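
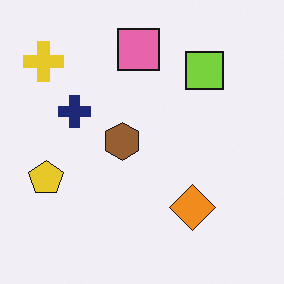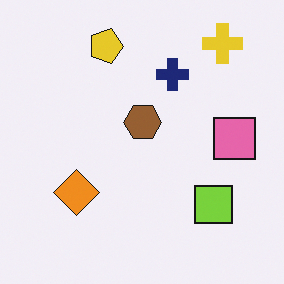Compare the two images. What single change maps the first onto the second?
This is the original image rotated 90° clockwise.

The yellow cross sits in the top-left of the first image and the top-right of the second — consistent with a whole-image 90° clockwise rotation.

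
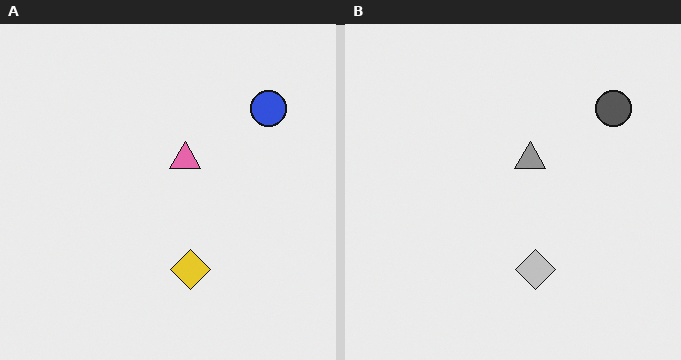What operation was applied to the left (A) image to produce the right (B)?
The right (B) image is the left (A) converted to grayscale.

All color is removed — every shape is now a shade of grey.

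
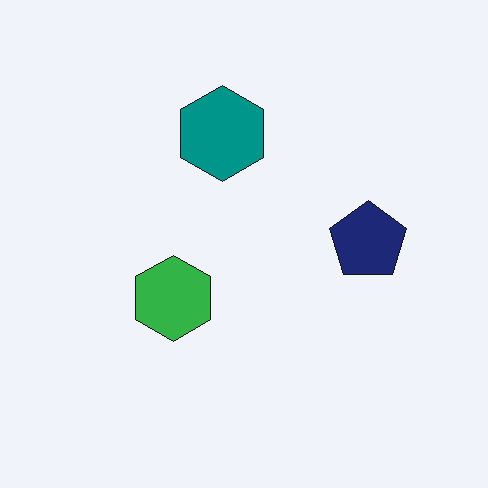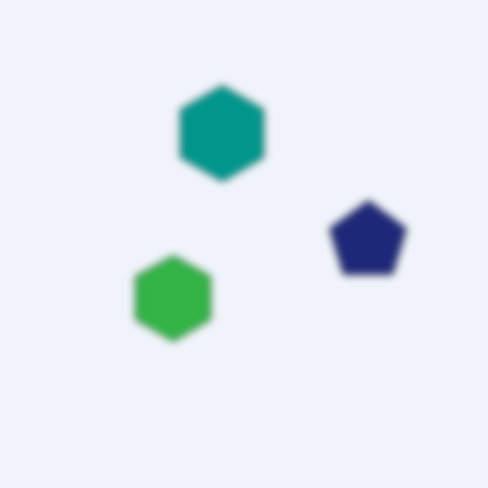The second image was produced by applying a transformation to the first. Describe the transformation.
It was noticeably gaussian-blurred.

Shape edges and outlines are uniformly softened across the whole image.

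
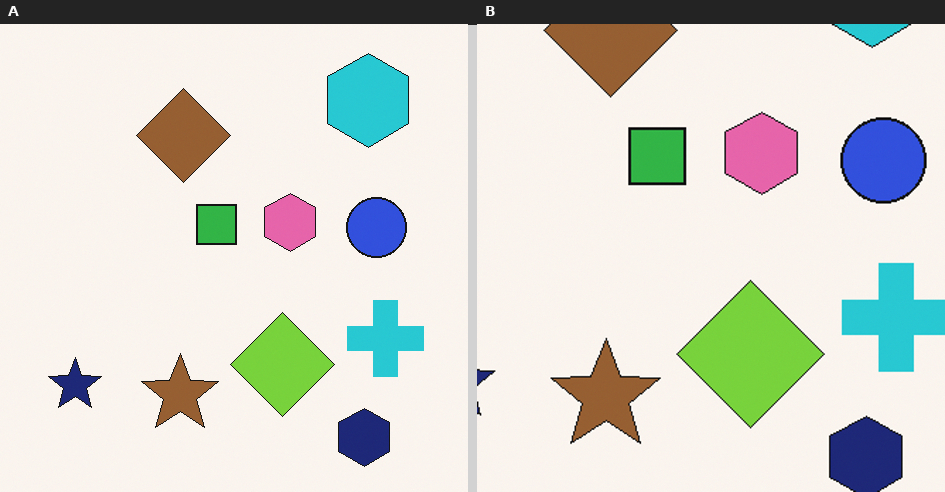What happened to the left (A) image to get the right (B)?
This is the original image cropped to a modestly smaller region and rescaled.

The visible shapes are larger and the field of view is narrower; shapes near the original edges may be partly or wholly outside the frame — a crop-and-rescale.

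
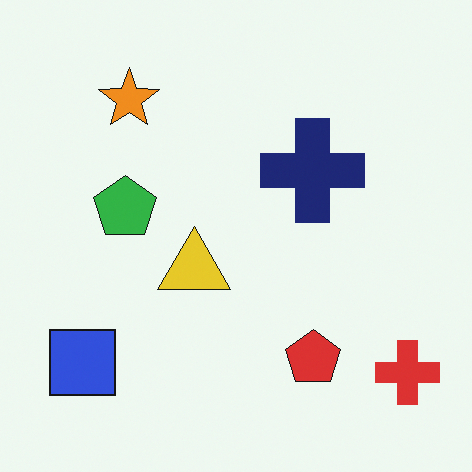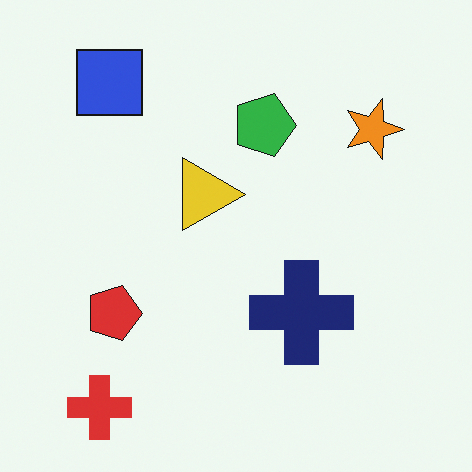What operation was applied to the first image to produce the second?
The image was rotated 90° clockwise.

The red cross sits in the bottom-right of the first image and the bottom-left of the second — consistent with a whole-image 90° clockwise rotation.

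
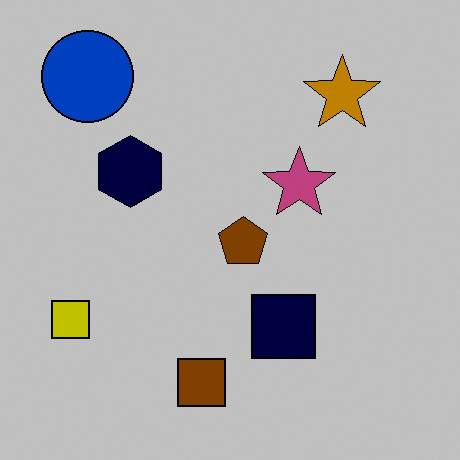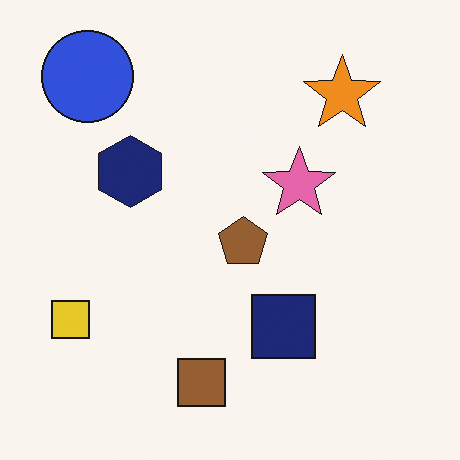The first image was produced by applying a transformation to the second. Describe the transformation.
Heavily posterized to just a handful of flat colors.

Each flat color has snapped to a coarser quantized level — most visibly, the near-white background has dropped to a flat grey.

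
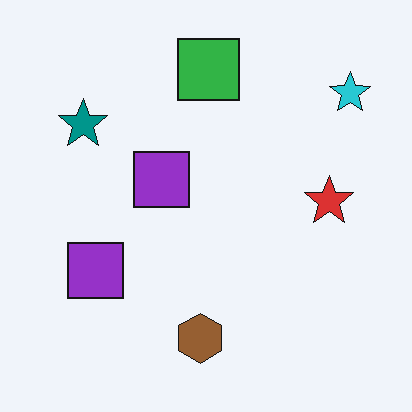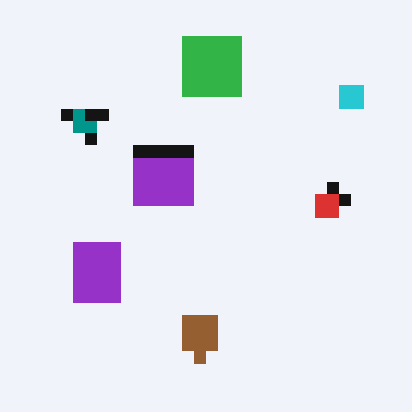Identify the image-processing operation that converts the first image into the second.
This is the original image coarsely pixelated.

Shapes are reduced to large square blocks; fine edges and outlines are lost — a downscale-then-upscale (mosaic) effect.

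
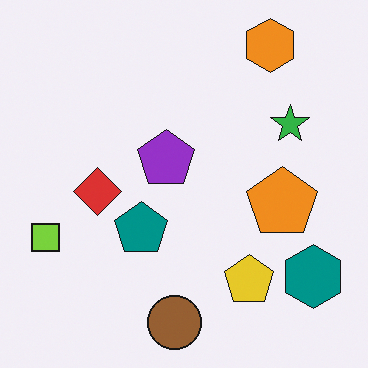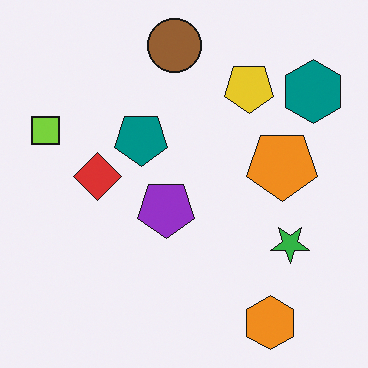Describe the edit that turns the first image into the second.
The transformation is: flipped vertically (top ↔ bottom).

The orange hexagon is in the top-right of the first image and the bottom-right of the second — shapes on opposite sides of the horizontal midline have swapped in a mirror flip.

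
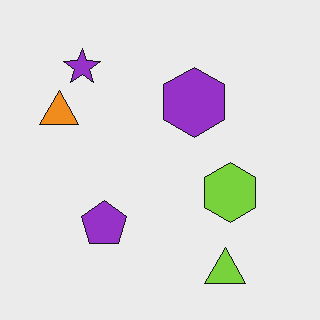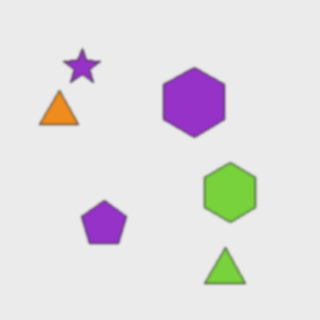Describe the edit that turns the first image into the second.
It was slightly softened.

Shape edges and outlines are uniformly softened across the whole image.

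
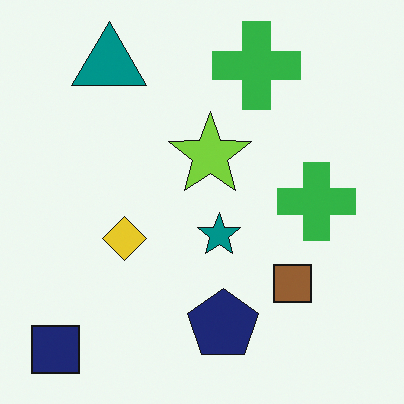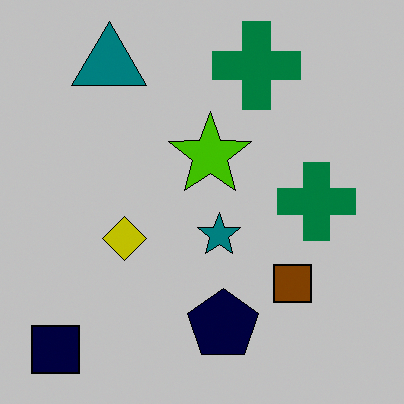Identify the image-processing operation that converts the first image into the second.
This is the original image heavily posterized to just a handful of flat colors.

Each flat color has snapped to a coarser quantized level — most visibly, the near-white background has dropped to a flat grey.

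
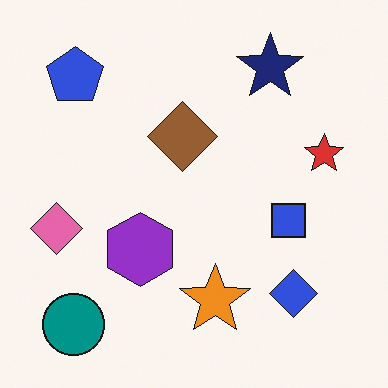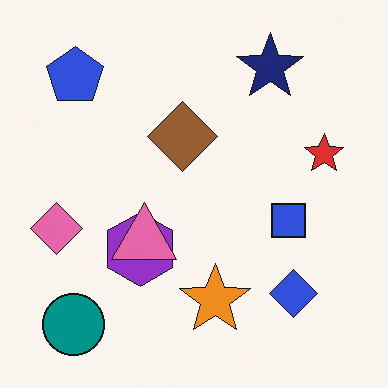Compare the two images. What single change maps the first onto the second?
The second image is the first overlaid with an additional pink triangle.

A pink triangle appears in the second image that is absent from the first.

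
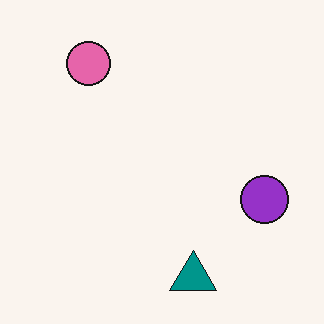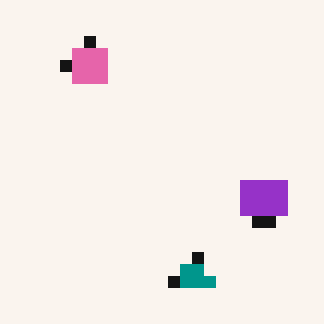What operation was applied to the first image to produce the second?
This is the original image heavily pixelated into large blocks.

Shapes are reduced to large square blocks; fine edges and outlines are lost — a downscale-then-upscale (mosaic) effect.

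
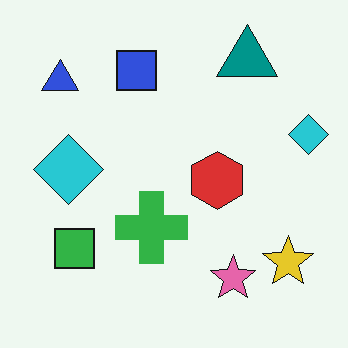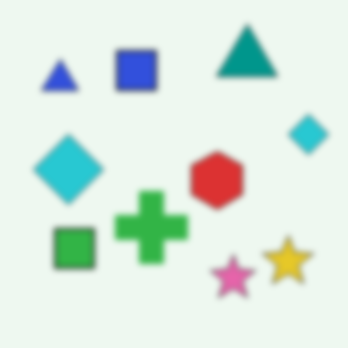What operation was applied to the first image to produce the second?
It was noticeably gaussian-blurred.

Shape edges and outlines are uniformly softened across the whole image.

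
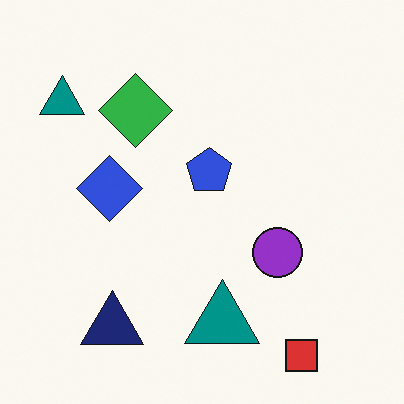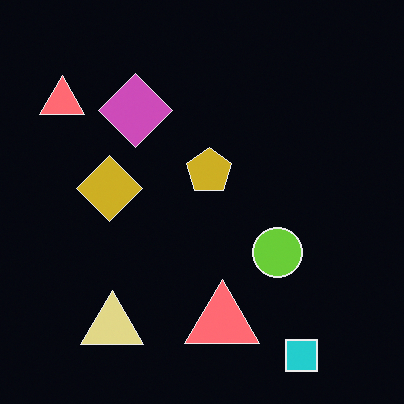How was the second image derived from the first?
It was color-inverted (negative).

The light background has become dark and every shape's color is its complement — a photographic negative.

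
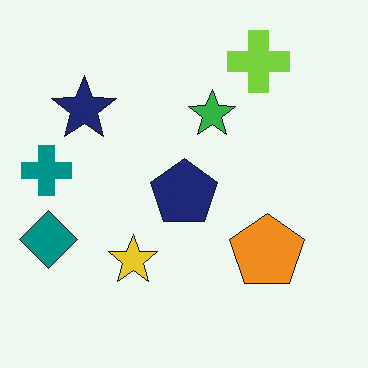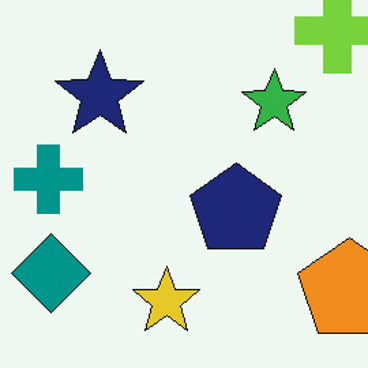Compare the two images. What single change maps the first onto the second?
The second image is the first cropped to a modestly smaller region and rescaled.

The visible shapes are larger and the field of view is narrower; shapes near the original edges may be partly or wholly outside the frame — a crop-and-rescale.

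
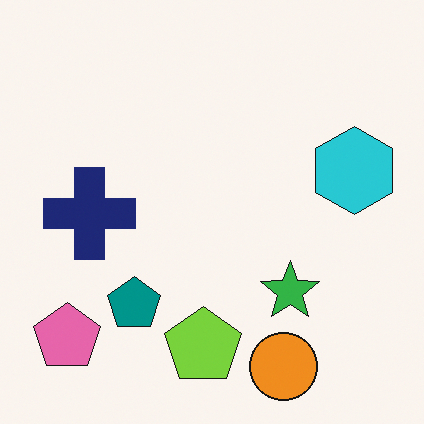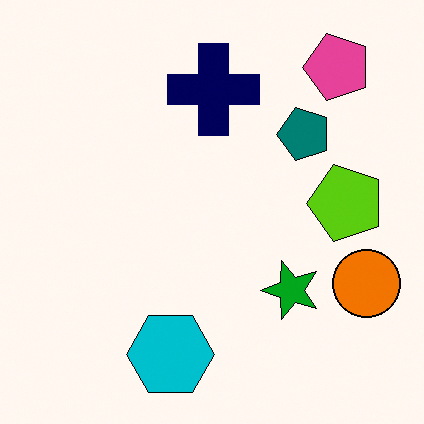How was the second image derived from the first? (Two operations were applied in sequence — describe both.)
The image was transposed (reflected across the top-left ↔ bottom-right diagonal), then given slightly increased contrast.

Shapes have swapped their row and column positions — what was in the top-right is now in the bottom-left — a diagonal reflection. Tones are pushed away from mid-grey across the whole image — a global contrast change.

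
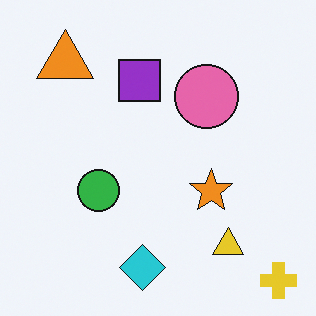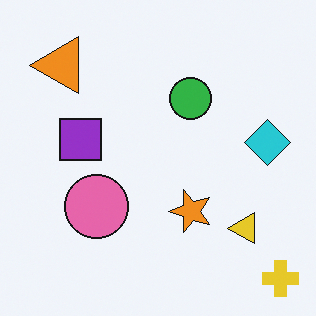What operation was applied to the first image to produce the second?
The image was transposed (reflected across the top-left ↔ bottom-right diagonal).

Shapes have swapped their row and column positions — what was in the top-right is now in the bottom-left — a diagonal reflection.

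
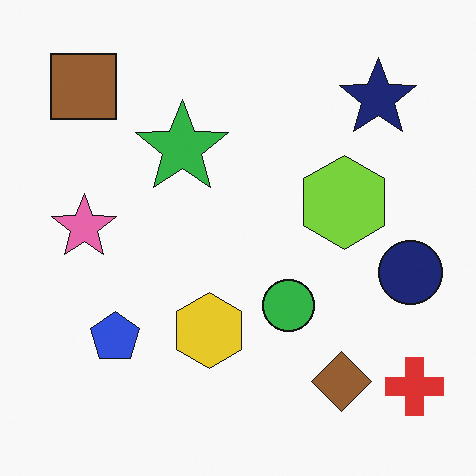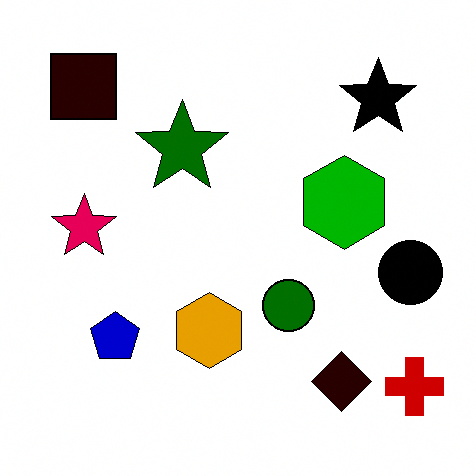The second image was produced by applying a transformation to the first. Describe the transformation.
It was boosted in contrast.

Tones are pushed away from mid-grey across the whole image — a global contrast change.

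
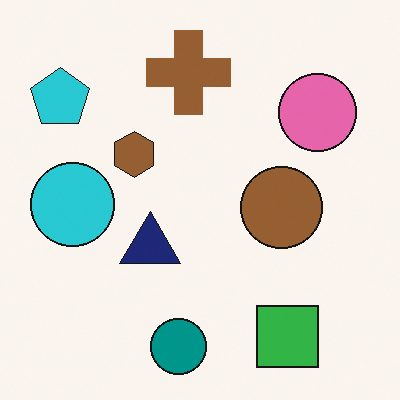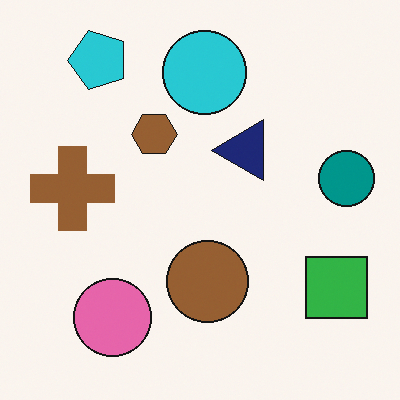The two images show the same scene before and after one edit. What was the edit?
It was transposed (reflected across the top-left ↔ bottom-right diagonal).

Shapes have swapped their row and column positions — what was in the top-right is now in the bottom-left — a diagonal reflection.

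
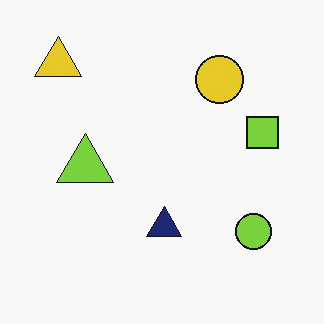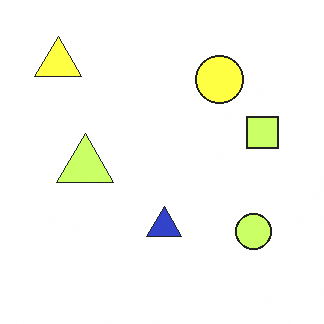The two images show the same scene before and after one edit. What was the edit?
The second image is the first brightened a lot.

Every pixel — background and shapes alike — is uniformly brightened.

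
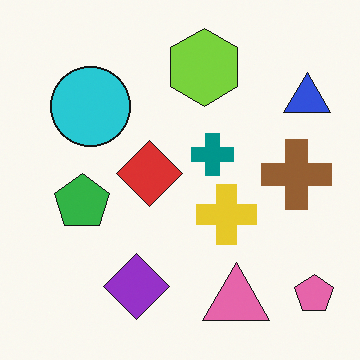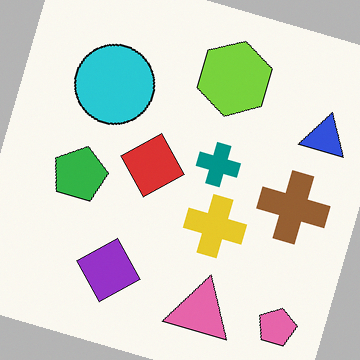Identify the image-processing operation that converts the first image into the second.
It was rotated clockwise by a clearly visible amount.

Every shape is tilted by the same angle and the image corners show triangular fill wedges — a whole-image rotation by a non-right angle.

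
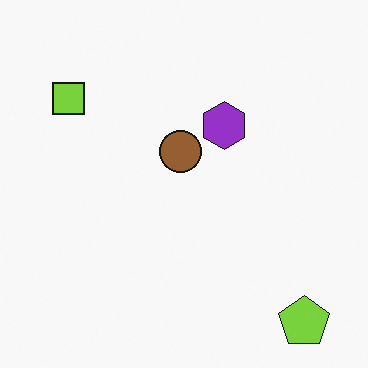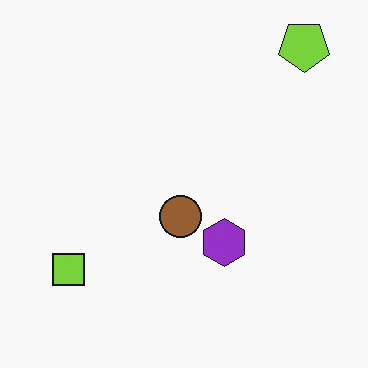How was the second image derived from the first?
The transformation is: flipped vertically (top ↔ bottom).

The lime pentagon is in the bottom-right of the first image and the top-right of the second — shapes on opposite sides of the horizontal midline have swapped in a mirror flip.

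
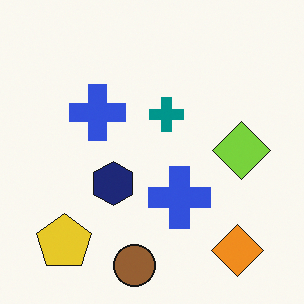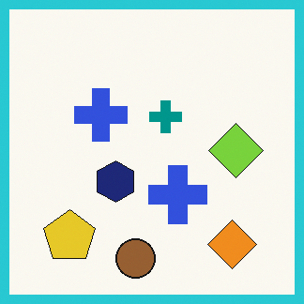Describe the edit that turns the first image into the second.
The second image is the first framed with a cyan border.

A solid cyan frame runs around the edge of the second image, with the content slightly shrunk inside it.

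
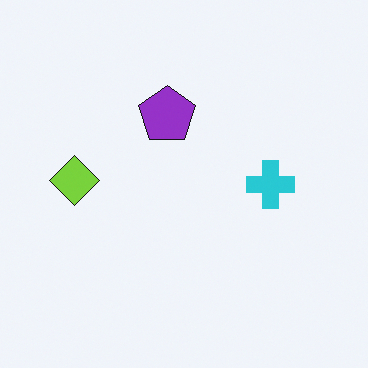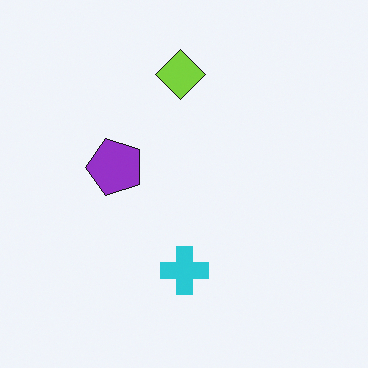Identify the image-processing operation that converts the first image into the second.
It was transposed (reflected across the top-left ↔ bottom-right diagonal).

Shapes have swapped their row and column positions — what was in the top-right is now in the bottom-left — a diagonal reflection.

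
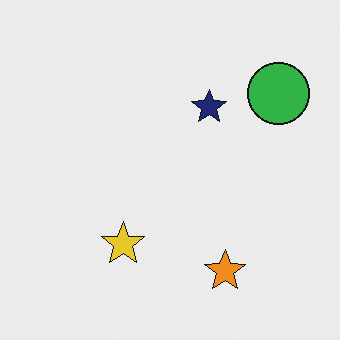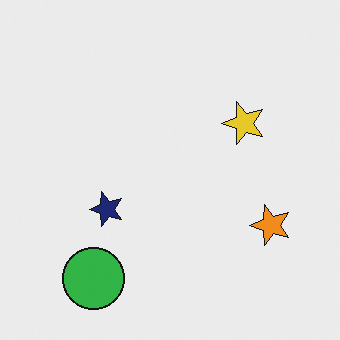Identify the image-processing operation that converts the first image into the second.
This is the original image transposed (reflected across the top-left ↔ bottom-right diagonal).

Shapes have swapped their row and column positions — what was in the top-right is now in the bottom-left — a diagonal reflection.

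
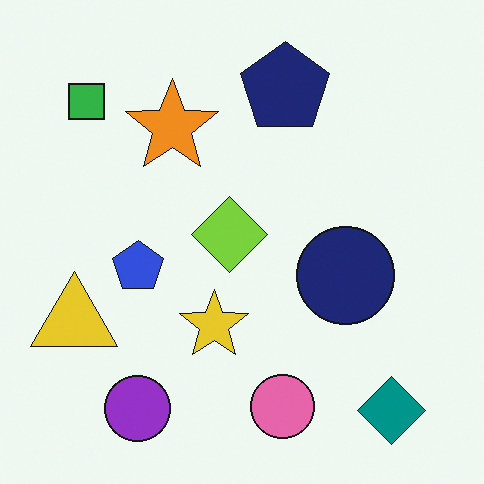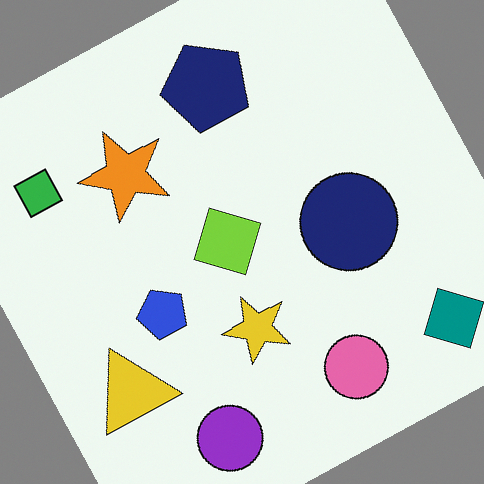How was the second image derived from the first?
Rotated counter-clockwise by a clearly visible amount.

Every shape is tilted by the same angle and the image corners show triangular fill wedges — a whole-image rotation by a non-right angle.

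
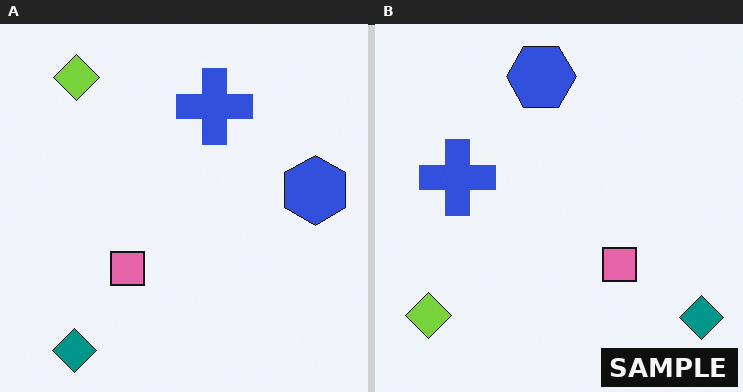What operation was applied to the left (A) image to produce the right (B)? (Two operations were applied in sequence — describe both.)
The image was rotated 90° counter-clockwise, then watermarked with the text "SAMPLE" in the lower-right corner.

The teal diamond sits in the bottom-left of the left (A) image and the bottom-right of the right (B) — consistent with a whole-image 90° counter-clockwise rotation. A dark label reading "SAMPLE" appears in the lower-right corner.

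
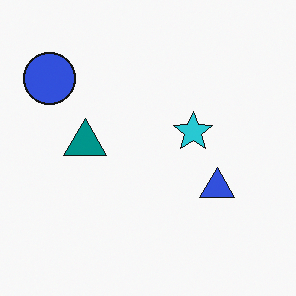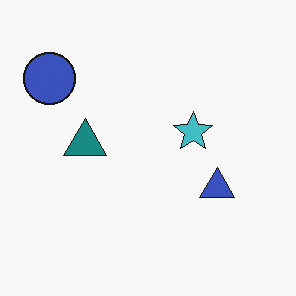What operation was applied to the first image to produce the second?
The second image is the first slightly desaturated.

All colors are more muted and greyish — a global saturation change.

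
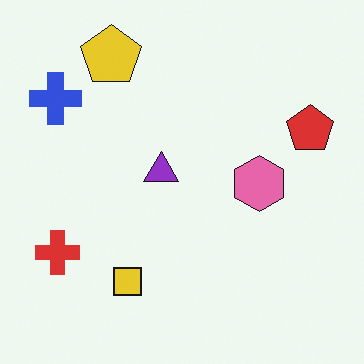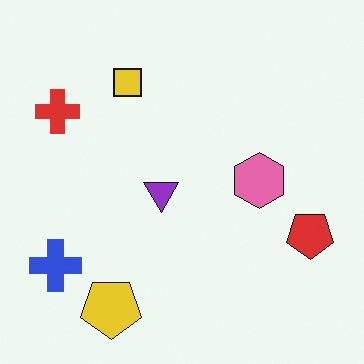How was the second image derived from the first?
This is the original image flipped vertically (top ↔ bottom).

The yellow pentagon is in the top-left of the first image and the bottom-left of the second — shapes on opposite sides of the horizontal midline have swapped in a mirror flip.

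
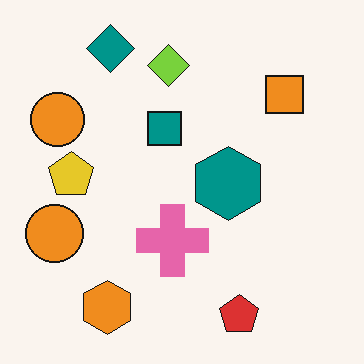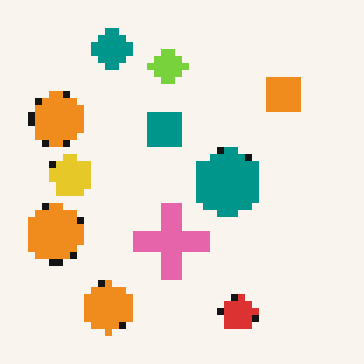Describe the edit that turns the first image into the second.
It was pixelated into visible square blocks.

Shapes are reduced to large square blocks; fine edges and outlines are lost — a downscale-then-upscale (mosaic) effect.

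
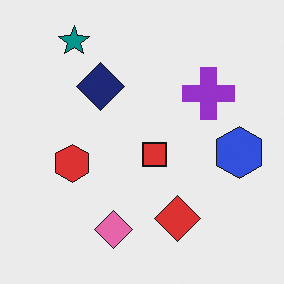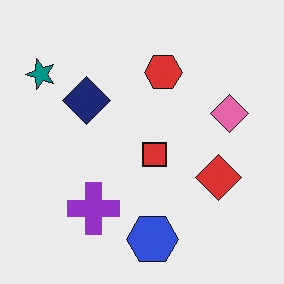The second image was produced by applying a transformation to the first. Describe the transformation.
The second image is the first transposed (reflected across the top-left ↔ bottom-right diagonal).

Shapes have swapped their row and column positions — what was in the top-right is now in the bottom-left — a diagonal reflection.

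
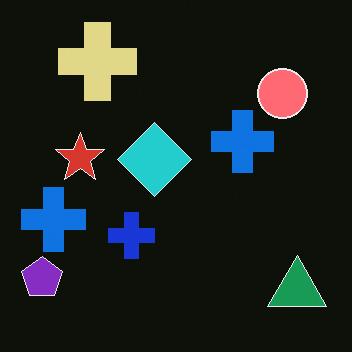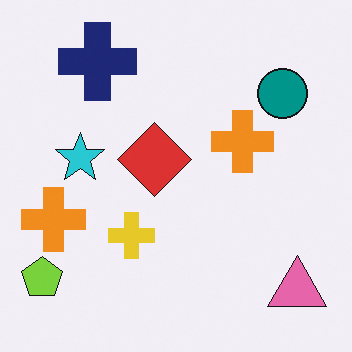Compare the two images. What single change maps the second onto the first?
The first image is the second color-inverted (negative).

The light background has become dark and every shape's color is its complement — a photographic negative.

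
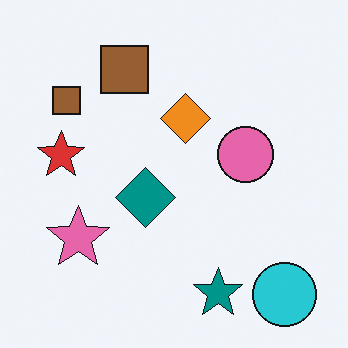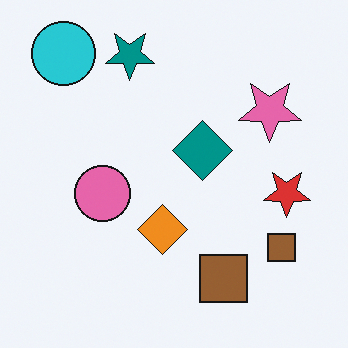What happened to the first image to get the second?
Rotated 180°.

The cyan circle sits in the bottom-right of the first image and the top-left of the second — consistent with a whole-image 180° rotation.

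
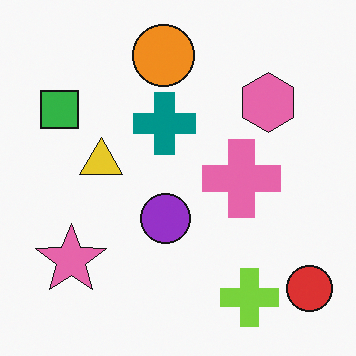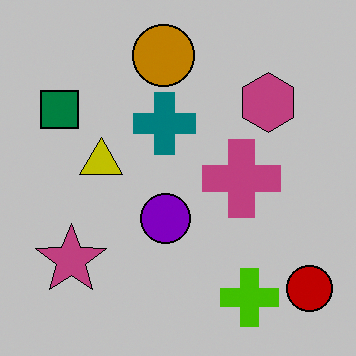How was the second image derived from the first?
The transformation is: heavily posterized to just a handful of flat colors.

Each flat color has snapped to a coarser quantized level — most visibly, the near-white background has dropped to a flat grey.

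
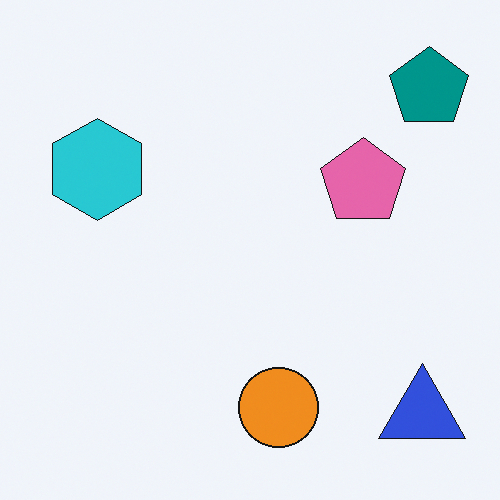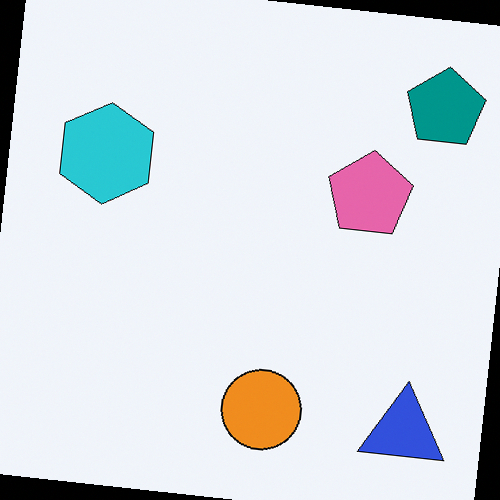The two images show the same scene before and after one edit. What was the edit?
This is the original image rotated clockwise by a small amount.

Every shape is tilted by the same angle and the image corners show triangular fill wedges — a whole-image rotation by a non-right angle.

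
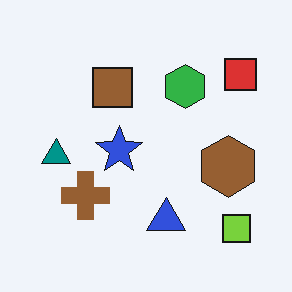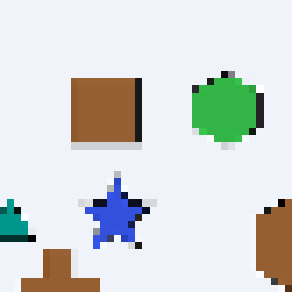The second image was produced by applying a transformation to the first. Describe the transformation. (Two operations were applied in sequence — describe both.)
It was cropped tightly and scaled back up, then moderately pixelated.

The visible shapes are larger and the field of view is narrower; shapes near the original edges may be partly or wholly outside the frame — a crop-and-rescale. Shapes are reduced to large square blocks; fine edges and outlines are lost — a downscale-then-upscale (mosaic) effect.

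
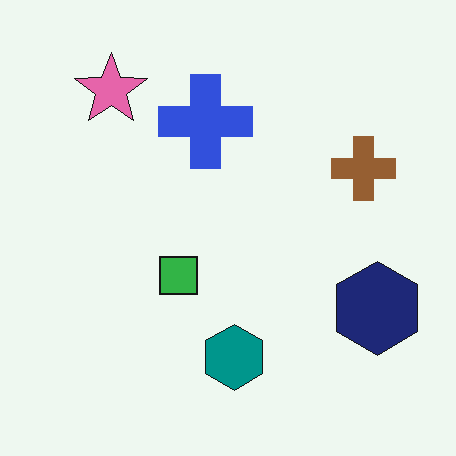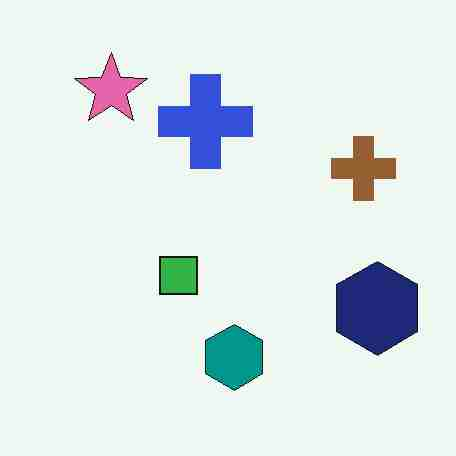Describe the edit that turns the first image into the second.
The second image is the first heavily JPEG-compressed with obvious blocking artifacts.

Blocky 8×8 compression artifacts appear around shape edges and the flat background shows ringing — characteristic JPEG degradation.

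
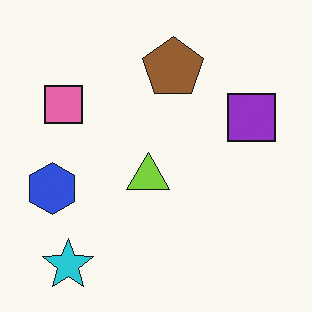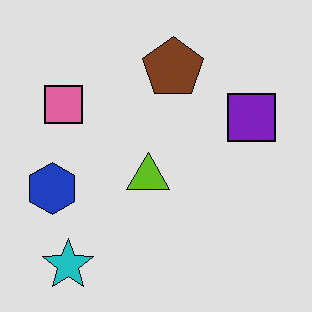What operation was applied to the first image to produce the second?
The second image is the first moderately posterized.

Each flat color has snapped to a coarser quantized level — most visibly, the near-white background has dropped to a flat grey.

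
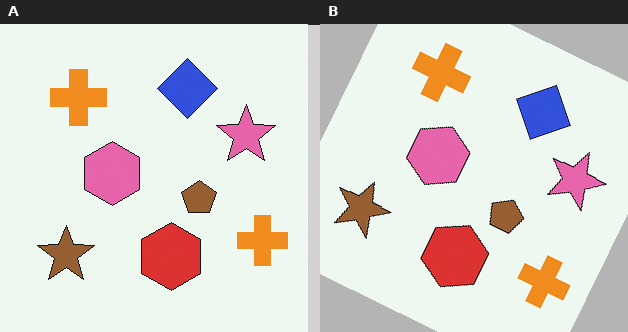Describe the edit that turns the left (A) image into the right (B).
It was rotated clockwise by a moderate amount.

Every shape is tilted by the same angle and the image corners show triangular fill wedges — a whole-image rotation by a non-right angle.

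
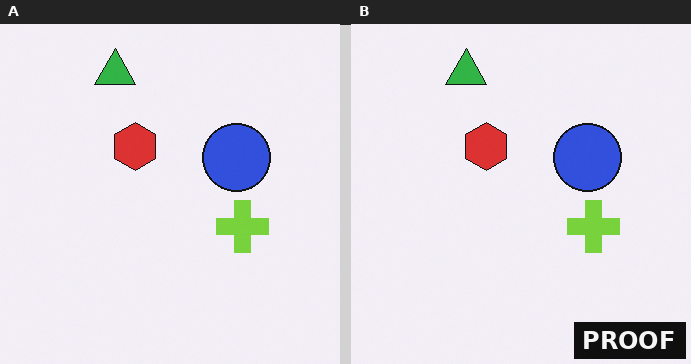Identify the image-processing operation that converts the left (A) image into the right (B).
The right (B) image is the left (A) watermarked with the text "PROOF" in the lower-right corner.

A dark label reading "PROOF" appears in the lower-right corner.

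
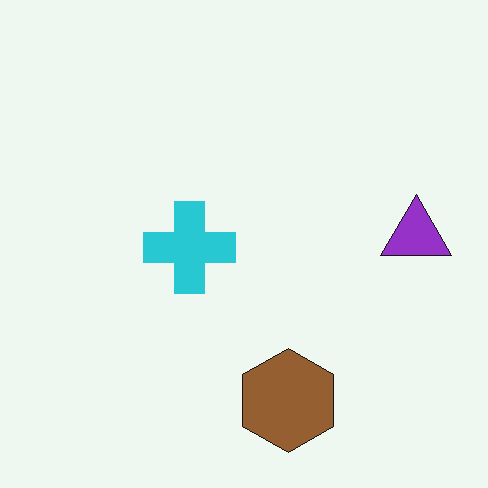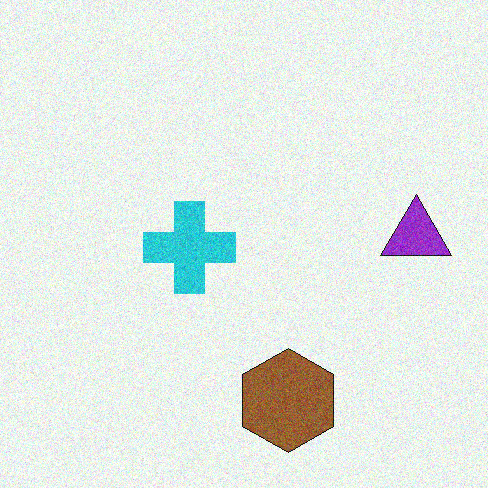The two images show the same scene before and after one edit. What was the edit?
It was degraded with visible gaussian noise.

Random speckle covers the whole image, including the flat background.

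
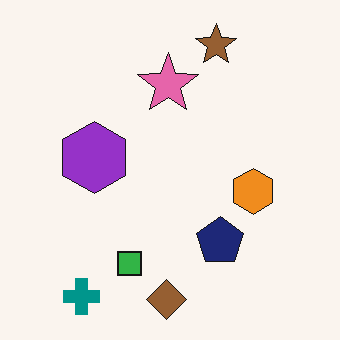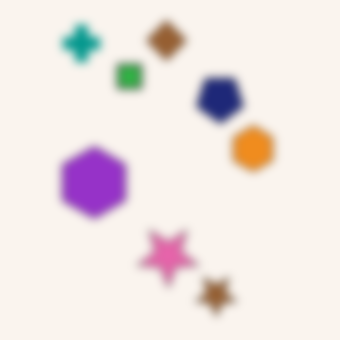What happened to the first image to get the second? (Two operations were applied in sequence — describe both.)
It was flipped vertically (top ↔ bottom), then moderately blurred.

The brown diamond is in the bottom of the first image and the top of the second — shapes on opposite sides of the horizontal midline have swapped in a mirror flip. Shape edges and outlines are uniformly softened across the whole image.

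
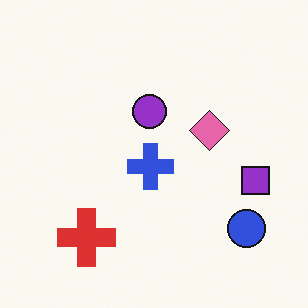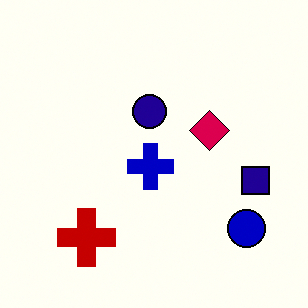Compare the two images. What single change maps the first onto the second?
The image was given much higher contrast.

Tones are pushed away from mid-grey across the whole image — a global contrast change.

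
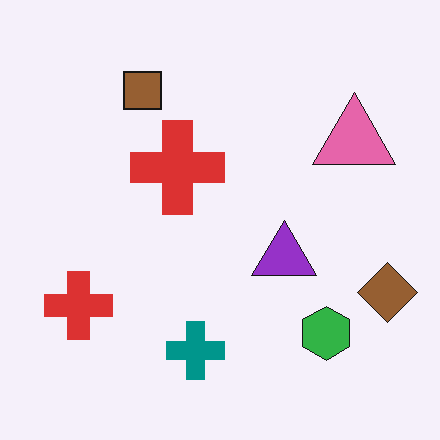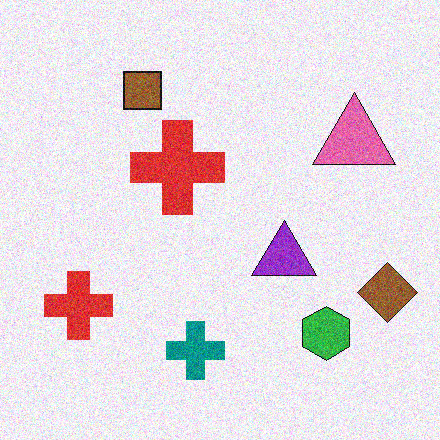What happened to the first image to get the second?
The transformation is: degraded with moderate additive noise.

Random speckle covers the whole image, including the flat background.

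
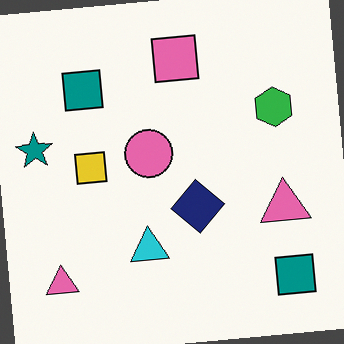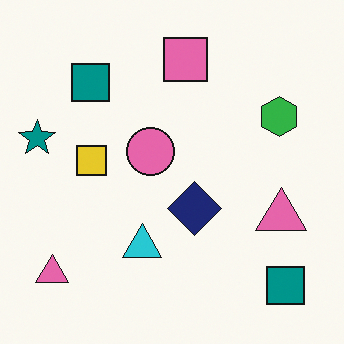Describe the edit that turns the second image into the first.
The first image is the second rotated counter-clockwise by a few degrees.

Every shape is tilted by the same angle and the image corners show triangular fill wedges — a whole-image rotation by a non-right angle.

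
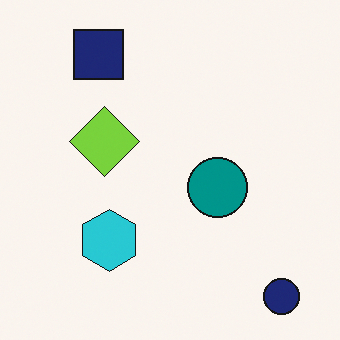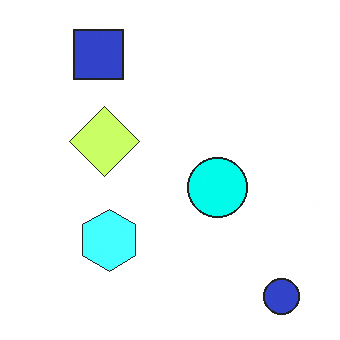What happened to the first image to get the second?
The second image is the first brightened a lot.

Every pixel — background and shapes alike — is uniformly brightened.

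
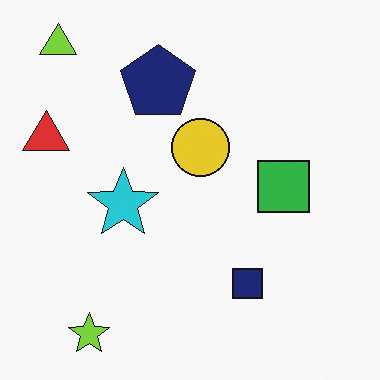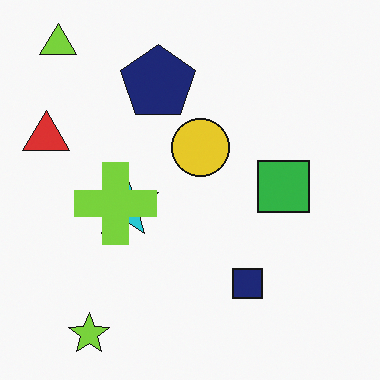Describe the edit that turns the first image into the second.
This is the original image overlaid with an additional lime cross.

A lime cross appears in the second image that is absent from the first.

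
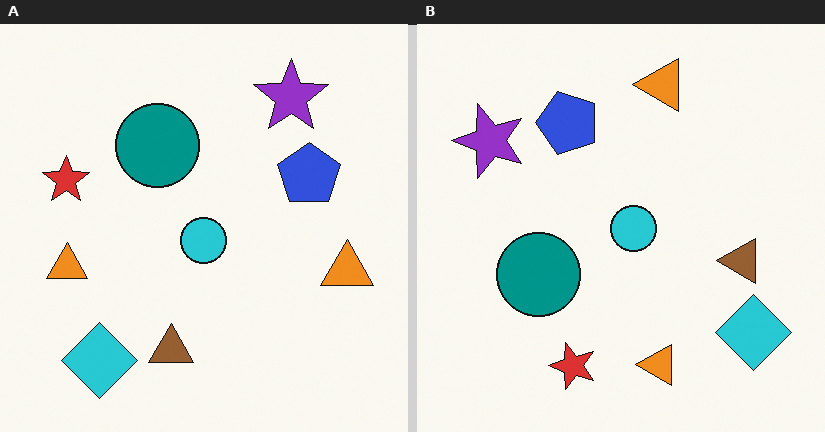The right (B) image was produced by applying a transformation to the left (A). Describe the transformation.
The image was rotated 90° counter-clockwise.

The cyan diamond sits in the bottom-left of the left (A) image and the bottom-right of the right (B) — consistent with a whole-image 90° counter-clockwise rotation.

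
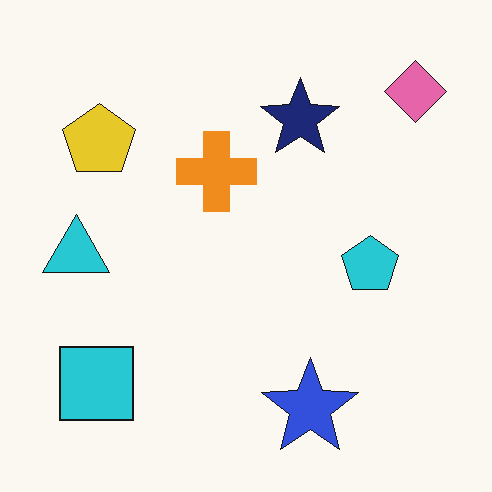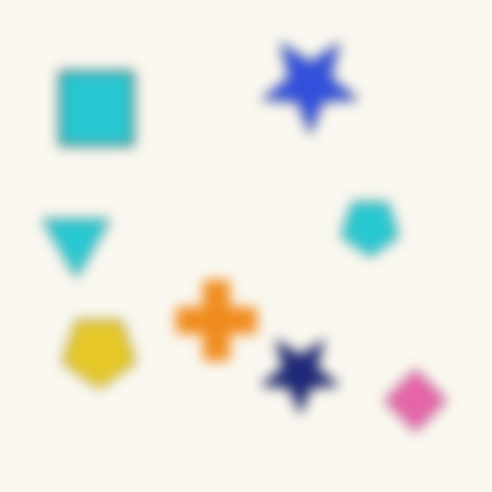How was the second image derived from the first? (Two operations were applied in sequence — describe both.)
The image was flipped vertically (top ↔ bottom), then heavily blurred.

The blue star is in the bottom of the first image and the top of the second — shapes on opposite sides of the horizontal midline have swapped in a mirror flip. Shape edges and outlines are uniformly softened across the whole image.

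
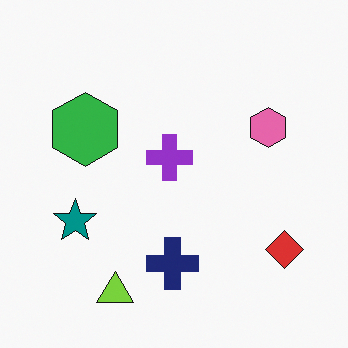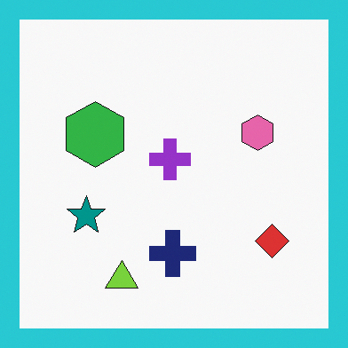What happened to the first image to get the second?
Framed with a cyan border.

A solid cyan frame runs around the edge of the second image, with the content slightly shrunk inside it.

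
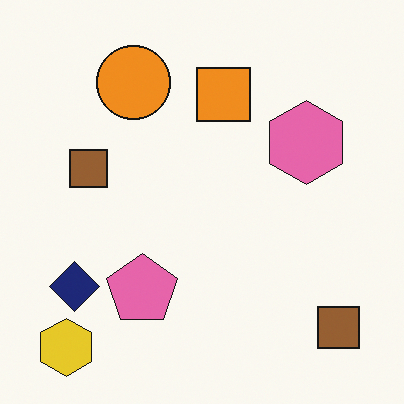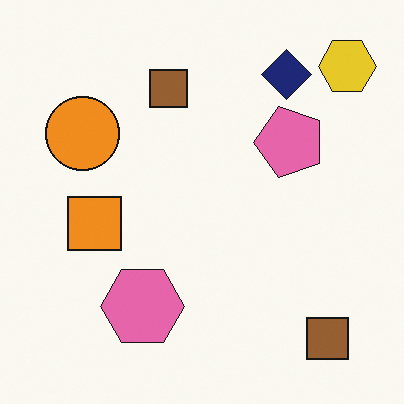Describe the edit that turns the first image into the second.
Transposed (reflected across the top-left ↔ bottom-right diagonal).

Shapes have swapped their row and column positions — what was in the top-right is now in the bottom-left — a diagonal reflection.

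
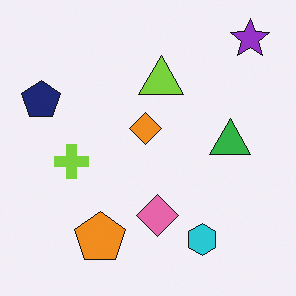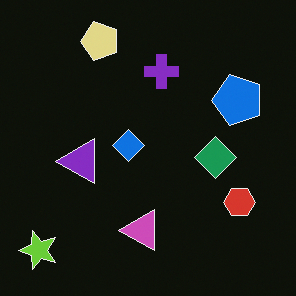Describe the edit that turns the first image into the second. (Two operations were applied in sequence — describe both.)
Color-inverted (negative), then transposed (reflected across the top-left ↔ bottom-right diagonal).

The light background has become dark and every shape's color is its complement — a photographic negative. Shapes have swapped their row and column positions — what was in the top-right is now in the bottom-left — a diagonal reflection.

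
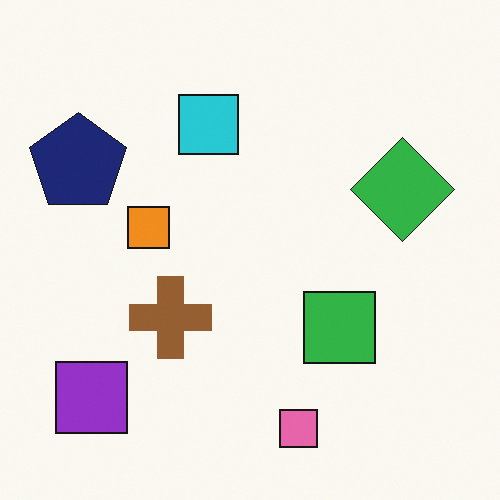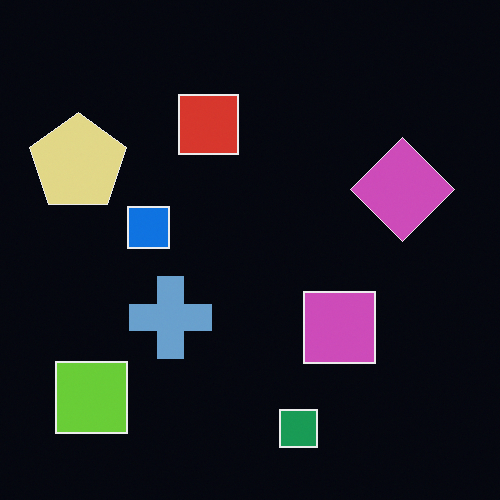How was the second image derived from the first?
The transformation is: color-inverted (negative).

The light background has become dark and every shape's color is its complement — a photographic negative.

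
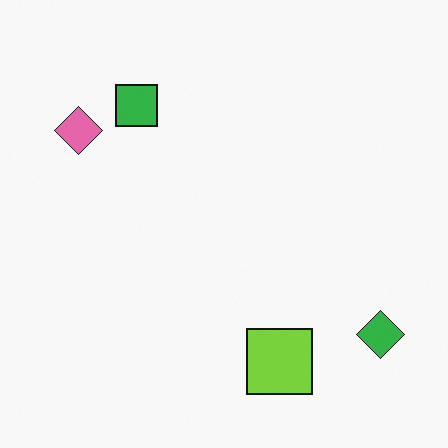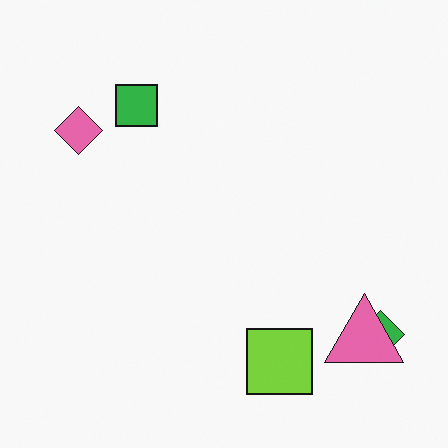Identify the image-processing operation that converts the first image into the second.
The second image is the first overlaid with an additional pink triangle.

A pink triangle appears in the second image that is absent from the first.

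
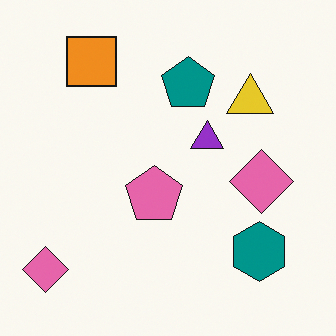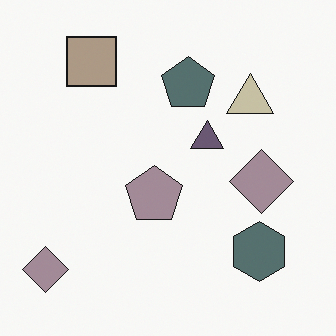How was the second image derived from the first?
The transformation is: made much more muted (saturation change).

All colors are more muted and greyish — a global saturation change.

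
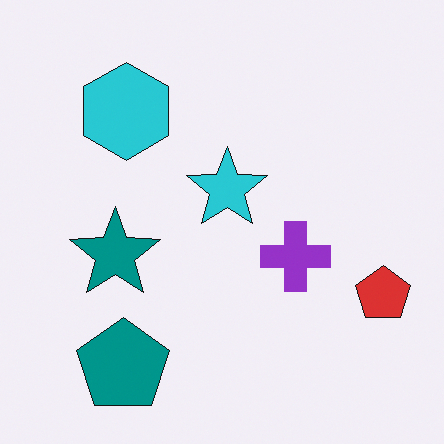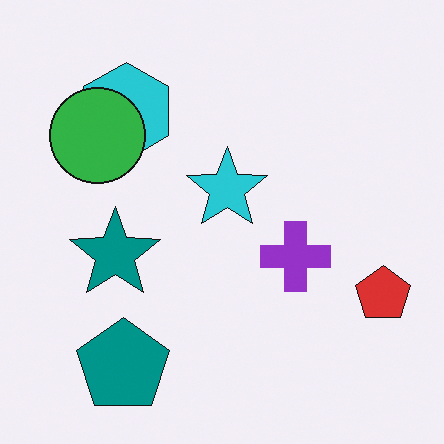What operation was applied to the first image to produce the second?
This is the original image overlaid with an additional green circle.

A green circle appears in the second image that is absent from the first.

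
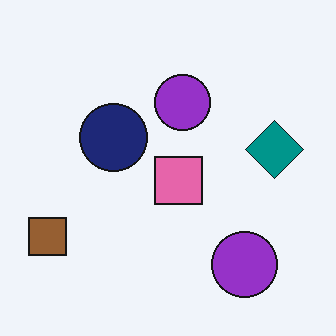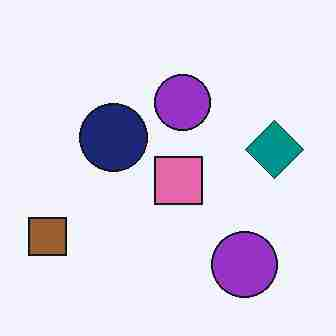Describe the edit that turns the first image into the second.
The image was degraded with heavy JPEG compression.

Blocky 8×8 compression artifacts appear around shape edges and the flat background shows ringing — characteristic JPEG degradation.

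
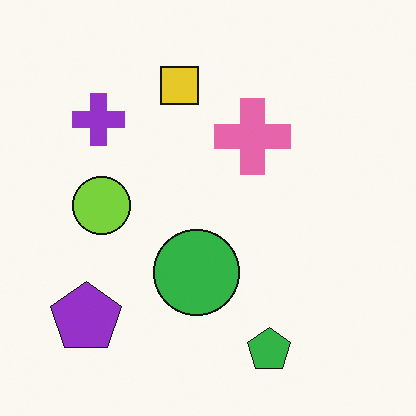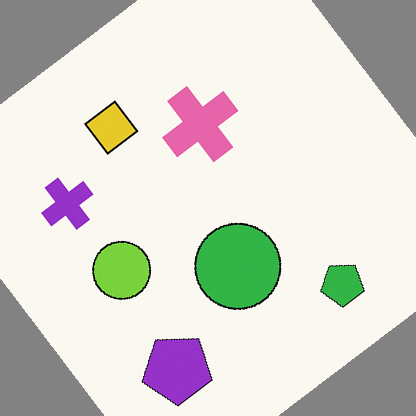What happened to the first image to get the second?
The image was rotated counter-clockwise by a large amount — several tens of degrees.

Every shape is tilted by the same angle and the image corners show triangular fill wedges — a whole-image rotation by a non-right angle.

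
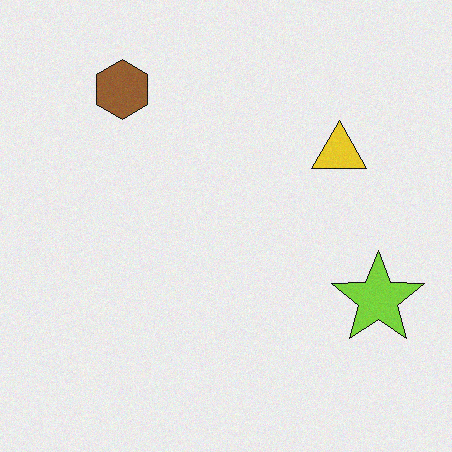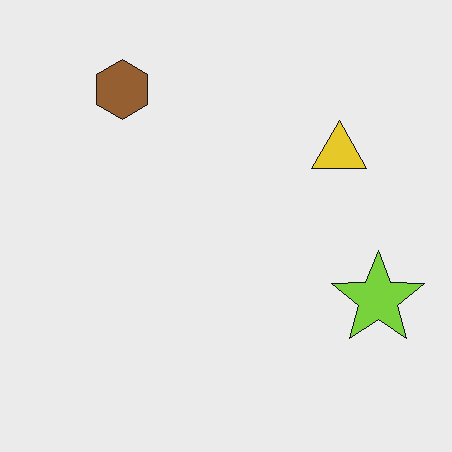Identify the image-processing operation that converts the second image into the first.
The first image is the second degraded with subtle gaussian noise.

Random speckle covers the whole image, including the flat background.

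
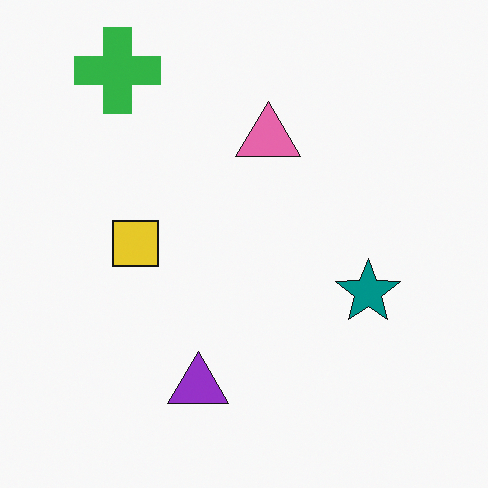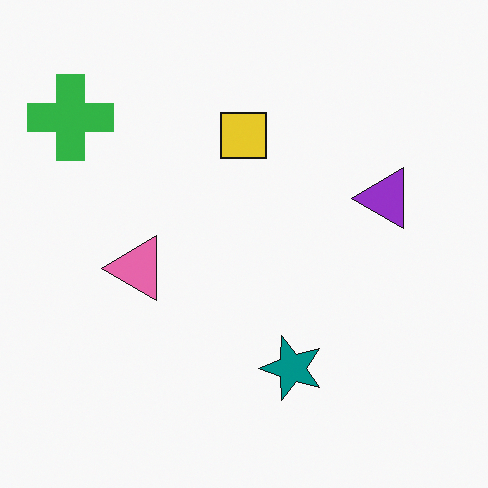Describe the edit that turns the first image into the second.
It was transposed (reflected across the top-left ↔ bottom-right diagonal).

Shapes have swapped their row and column positions — what was in the top-right is now in the bottom-left — a diagonal reflection.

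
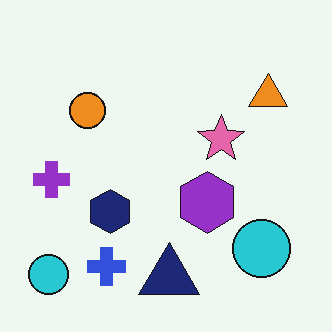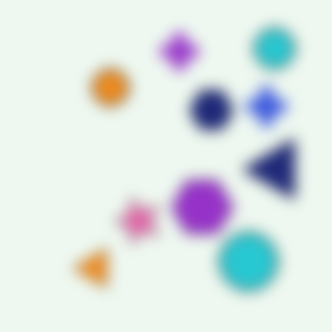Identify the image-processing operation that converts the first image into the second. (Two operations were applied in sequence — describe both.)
The second image is the first strongly gaussian-blurred, then transposed (reflected across the top-left ↔ bottom-right diagonal).

Shape edges and outlines are uniformly softened across the whole image. Shapes have swapped their row and column positions — what was in the top-right is now in the bottom-left — a diagonal reflection.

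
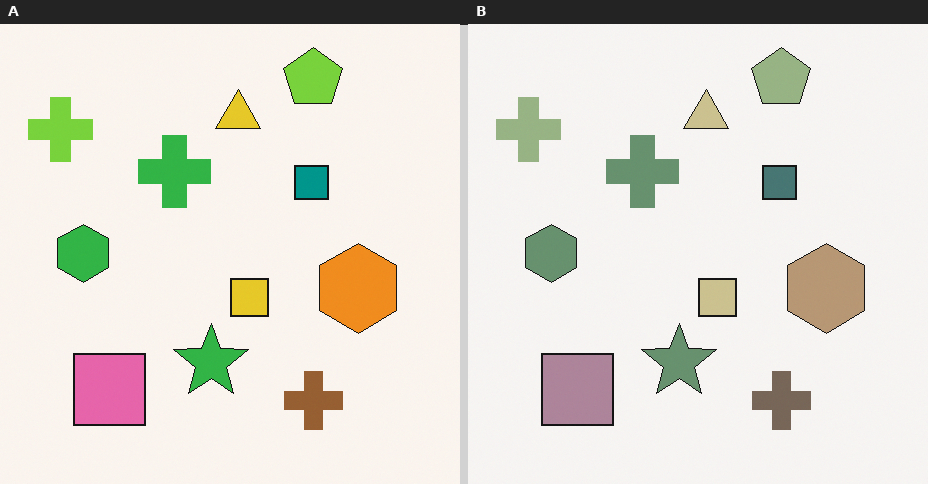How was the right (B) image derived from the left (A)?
The right (B) image is the left (A) made much more muted (saturation change).

All colors are more muted and greyish — a global saturation change.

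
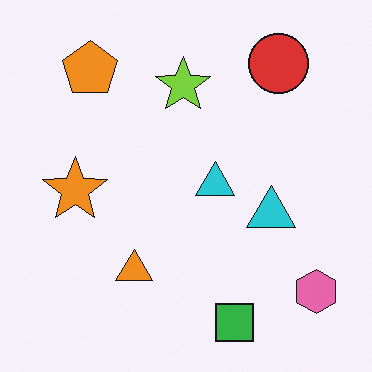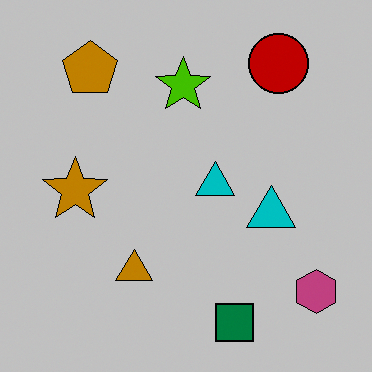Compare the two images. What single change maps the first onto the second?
This is the original image heavily posterized to just a handful of flat colors.

Each flat color has snapped to a coarser quantized level — most visibly, the near-white background has dropped to a flat grey.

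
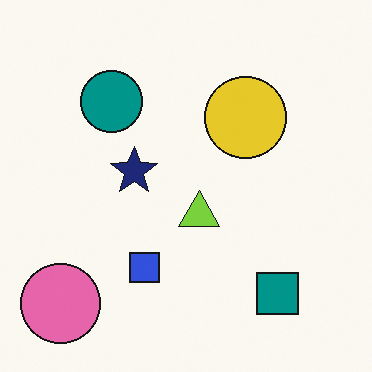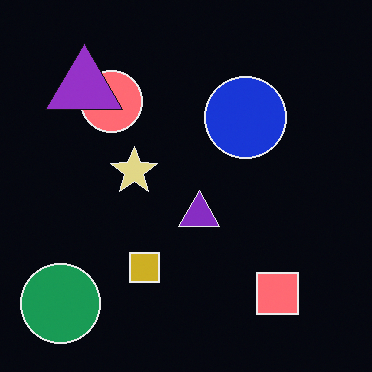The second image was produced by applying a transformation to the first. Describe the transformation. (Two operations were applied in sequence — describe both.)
This is the original image color-inverted (negative), then overlaid with an additional purple triangle.

The light background has become dark and every shape's color is its complement — a photographic negative. A purple triangle appears in the second image that is absent from the first.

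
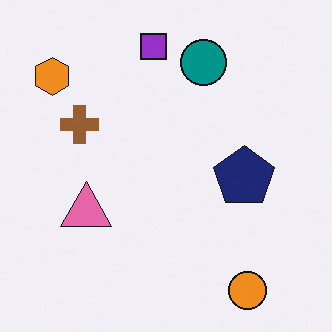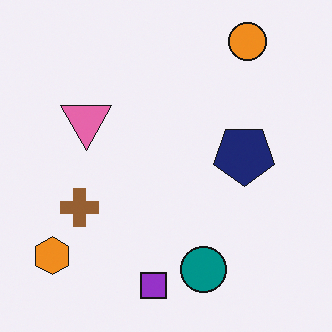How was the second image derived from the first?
Flipped vertically (top ↔ bottom).

The orange circle is in the bottom-right of the first image and the top-right of the second — shapes on opposite sides of the horizontal midline have swapped in a mirror flip.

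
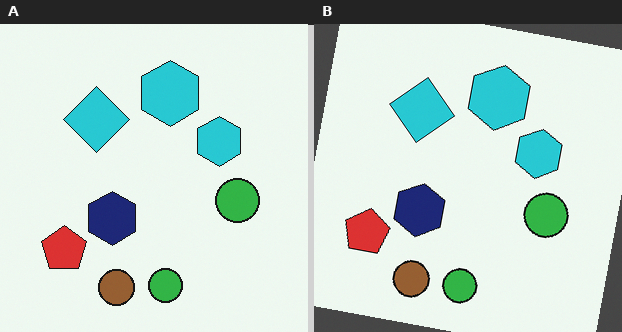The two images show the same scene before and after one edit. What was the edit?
Rotated clockwise by a slight angle.

Every shape is tilted by the same angle and the image corners show triangular fill wedges — a whole-image rotation by a non-right angle.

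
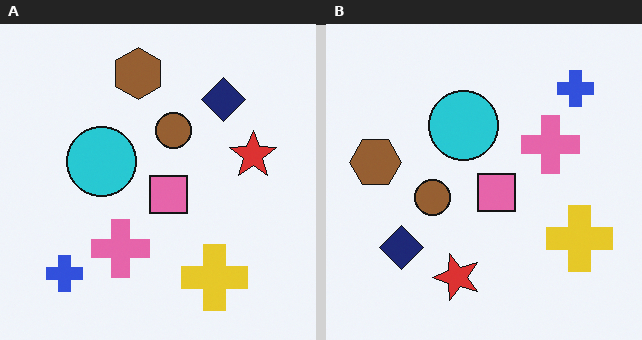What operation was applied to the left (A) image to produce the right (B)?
This is the original image transposed (reflected across the top-left ↔ bottom-right diagonal).

Shapes have swapped their row and column positions — what was in the top-right is now in the bottom-left — a diagonal reflection.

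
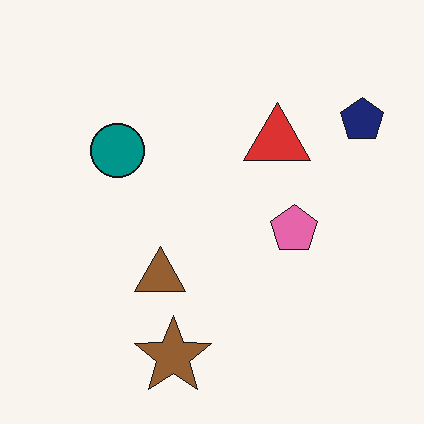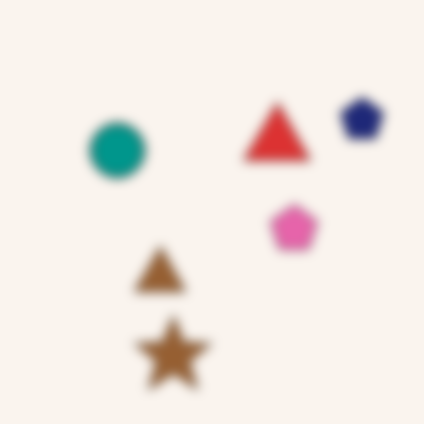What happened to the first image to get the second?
Heavily blurred.

Shape edges and outlines are uniformly softened across the whole image.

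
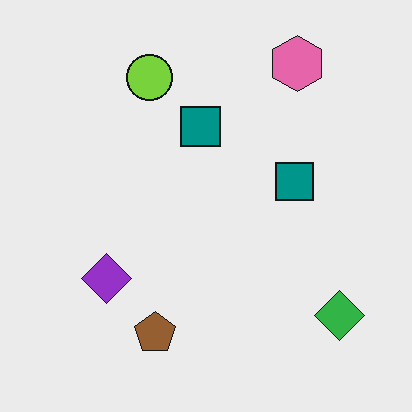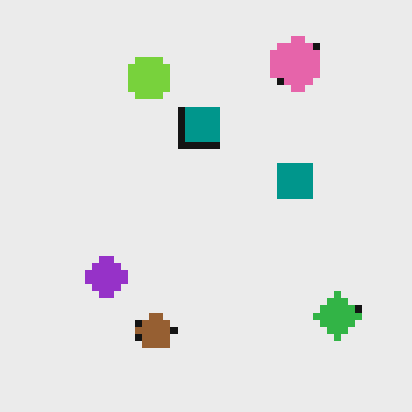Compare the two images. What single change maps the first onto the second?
This is the original image pixelated into visible square blocks.

Shapes are reduced to large square blocks; fine edges and outlines are lost — a downscale-then-upscale (mosaic) effect.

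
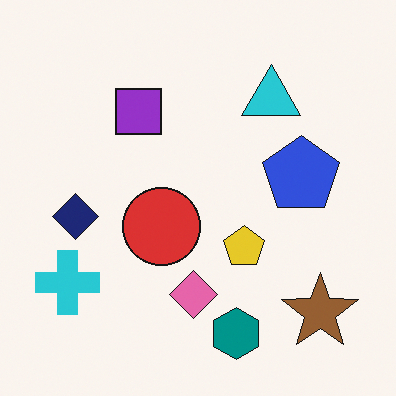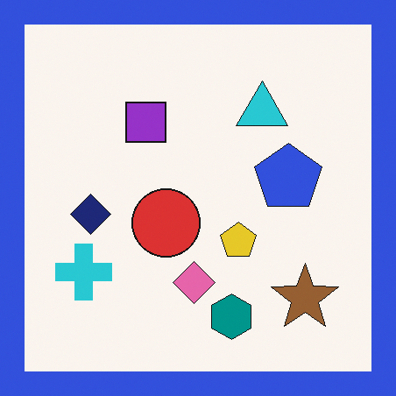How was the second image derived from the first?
The image was framed with a blue border.

A solid blue frame runs around the edge of the second image, with the content slightly shrunk inside it.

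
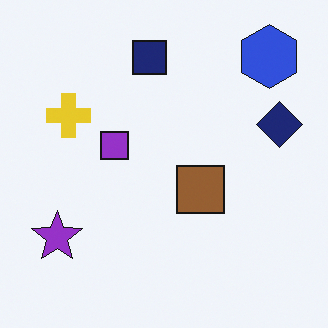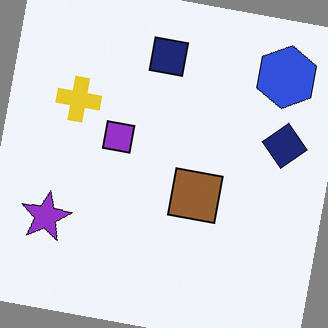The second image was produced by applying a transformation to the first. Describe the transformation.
This is the original image rotated clockwise by a slight angle.

Every shape is tilted by the same angle and the image corners show triangular fill wedges — a whole-image rotation by a non-right angle.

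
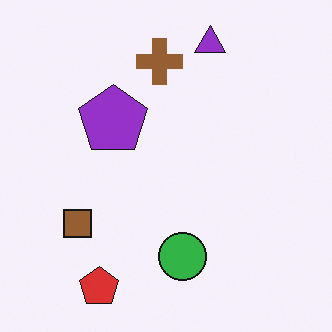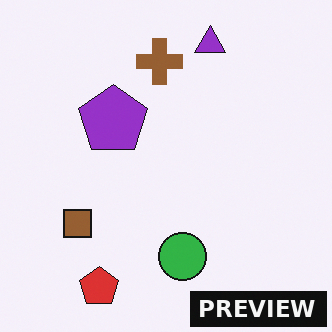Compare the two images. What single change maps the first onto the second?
This is the original image watermarked with the text "PREVIEW" in the lower-right corner.

A dark label reading "PREVIEW" appears in the lower-right corner.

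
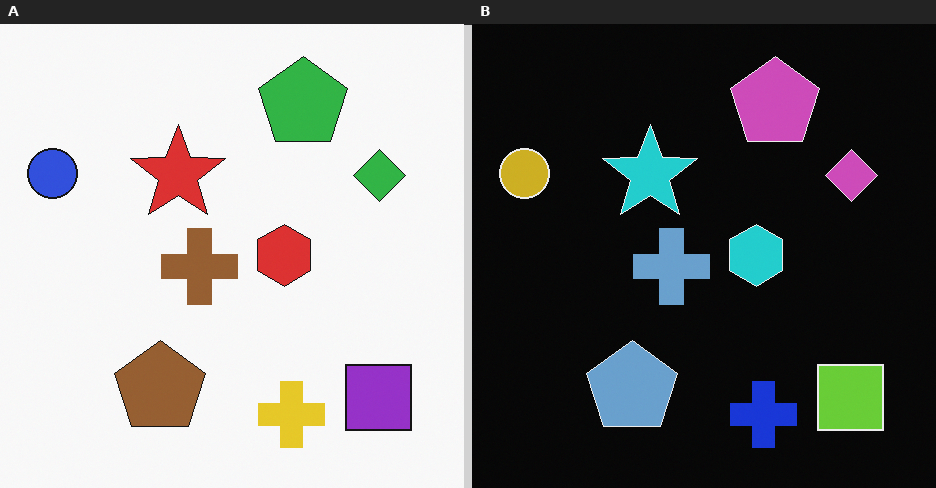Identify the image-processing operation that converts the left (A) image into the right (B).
The right (B) image is the left (A) color-inverted (negative).

The light background has become dark and every shape's color is its complement — a photographic negative.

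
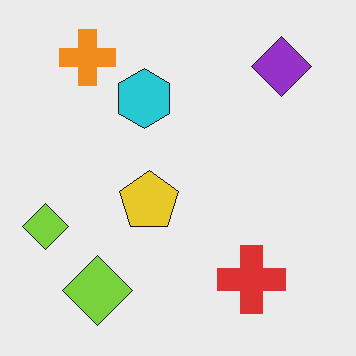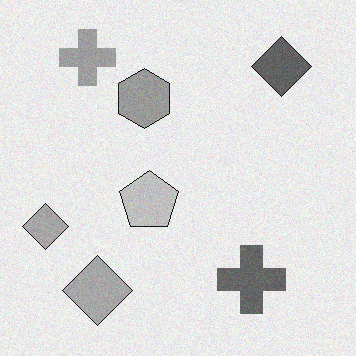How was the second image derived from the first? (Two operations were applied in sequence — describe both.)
It was converted to grayscale, then degraded with light additive noise.

All color is removed — every shape is now a shade of grey. Random speckle covers the whole image, including the flat background.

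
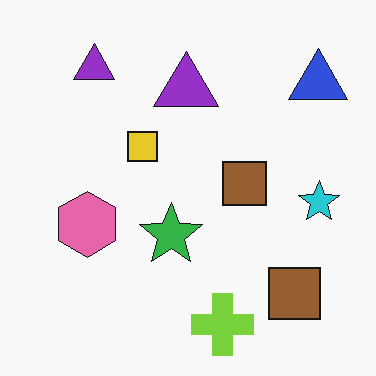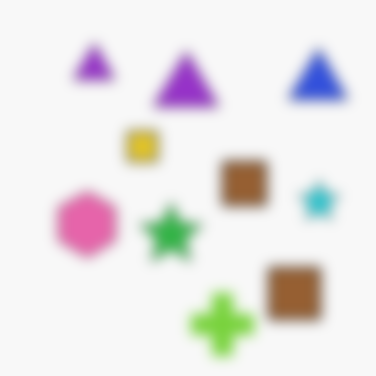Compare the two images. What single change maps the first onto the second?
The second image is the first heavily blurred.

Shape edges and outlines are uniformly softened across the whole image.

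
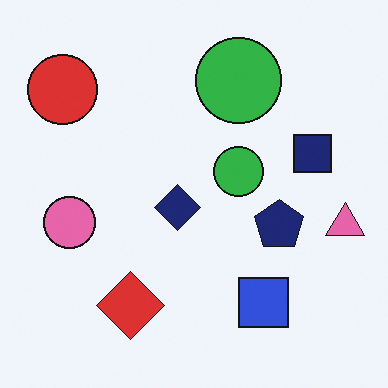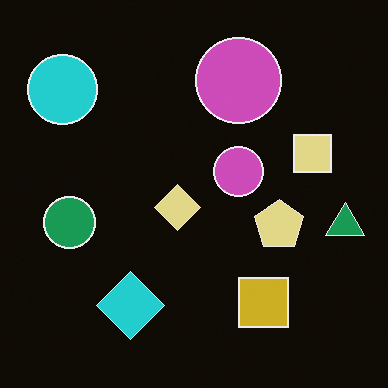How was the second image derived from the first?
The second image is the first color-inverted (negative).

The light background has become dark and every shape's color is its complement — a photographic negative.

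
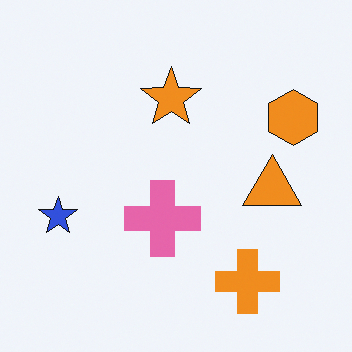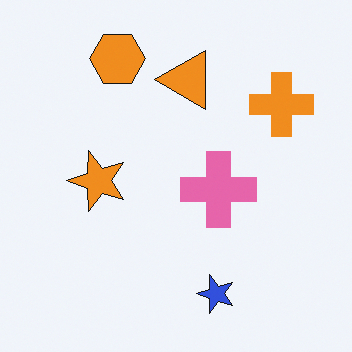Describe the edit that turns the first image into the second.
Rotated 90° counter-clockwise.

The orange hexagon sits in the top-right of the first image and the top-left of the second — consistent with a whole-image 90° counter-clockwise rotation.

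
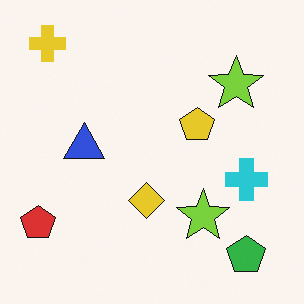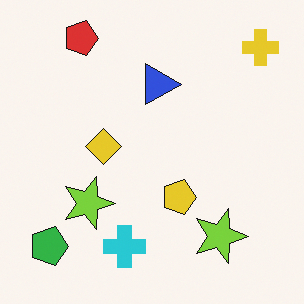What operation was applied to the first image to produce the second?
It was rotated 90° clockwise.

The yellow cross sits in the top-left of the first image and the top-right of the second — consistent with a whole-image 90° clockwise rotation.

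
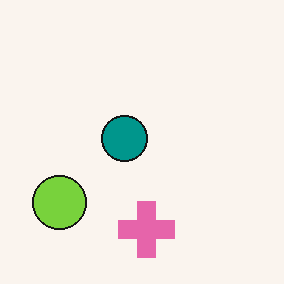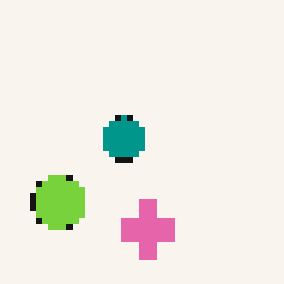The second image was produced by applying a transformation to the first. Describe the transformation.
It was moderately pixelated.

Shapes are reduced to large square blocks; fine edges and outlines are lost — a downscale-then-upscale (mosaic) effect.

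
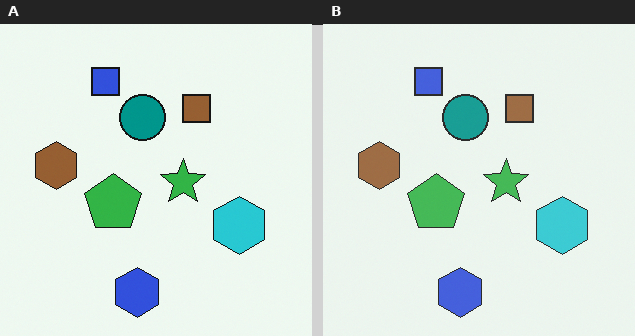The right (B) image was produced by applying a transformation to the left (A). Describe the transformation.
Given slightly reduced contrast.

Tones are pushed toward mid-grey across the whole image — a global contrast change.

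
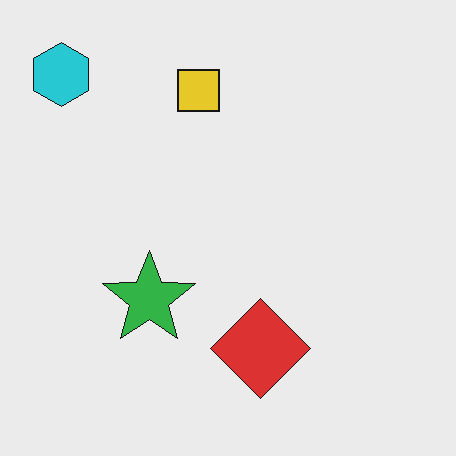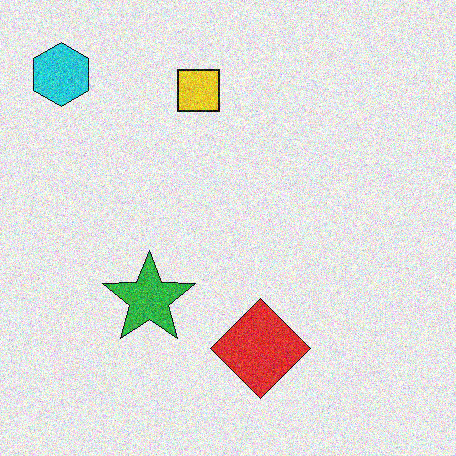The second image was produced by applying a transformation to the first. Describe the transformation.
This is the original image degraded with moderate additive noise.

Random speckle covers the whole image, including the flat background.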